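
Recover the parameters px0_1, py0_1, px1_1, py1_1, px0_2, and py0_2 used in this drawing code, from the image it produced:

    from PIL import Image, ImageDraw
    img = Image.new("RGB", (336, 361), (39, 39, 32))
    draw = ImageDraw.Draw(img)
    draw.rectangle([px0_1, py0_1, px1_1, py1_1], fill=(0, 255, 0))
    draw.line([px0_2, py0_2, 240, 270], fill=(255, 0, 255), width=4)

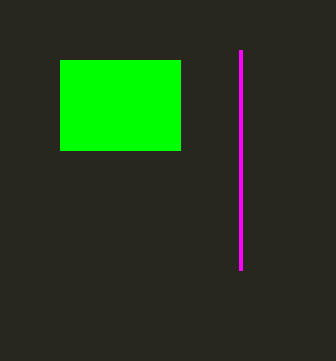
px0_1 = 60, py0_1 = 60, px1_1 = 180, py1_1 = 150, px0_2 = 240, py0_2 = 50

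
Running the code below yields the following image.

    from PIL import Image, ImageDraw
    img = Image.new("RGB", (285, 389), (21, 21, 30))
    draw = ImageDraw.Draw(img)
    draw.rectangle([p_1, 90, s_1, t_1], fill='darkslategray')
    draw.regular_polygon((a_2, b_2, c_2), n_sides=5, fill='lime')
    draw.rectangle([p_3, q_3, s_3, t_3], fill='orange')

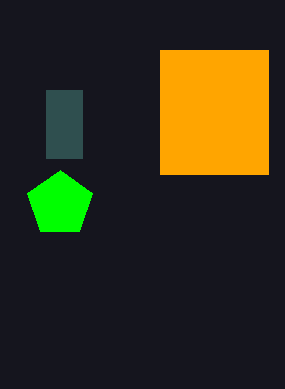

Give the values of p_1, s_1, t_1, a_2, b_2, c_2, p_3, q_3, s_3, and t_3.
p_1 = 46, s_1 = 82, t_1 = 158, a_2 = 60, b_2 = 204, c_2 = 34, p_3 = 160, q_3 = 50, s_3 = 268, t_3 = 174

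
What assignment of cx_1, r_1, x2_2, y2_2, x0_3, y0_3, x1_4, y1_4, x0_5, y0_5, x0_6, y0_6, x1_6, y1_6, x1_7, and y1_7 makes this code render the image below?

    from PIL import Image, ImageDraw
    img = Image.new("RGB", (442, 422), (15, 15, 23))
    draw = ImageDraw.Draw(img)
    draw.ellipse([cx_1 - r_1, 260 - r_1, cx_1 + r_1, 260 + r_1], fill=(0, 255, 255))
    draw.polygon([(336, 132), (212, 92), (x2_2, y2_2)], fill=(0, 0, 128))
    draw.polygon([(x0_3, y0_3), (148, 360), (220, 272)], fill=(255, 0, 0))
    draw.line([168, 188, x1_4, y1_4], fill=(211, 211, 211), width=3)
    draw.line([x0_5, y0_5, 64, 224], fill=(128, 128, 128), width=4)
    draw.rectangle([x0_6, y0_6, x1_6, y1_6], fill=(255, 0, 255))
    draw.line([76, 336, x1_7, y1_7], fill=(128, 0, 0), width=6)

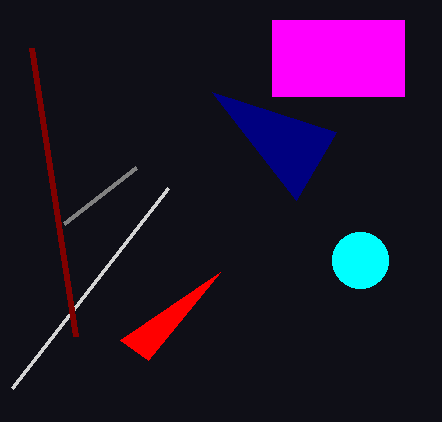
cx_1 = 360; r_1 = 28; x2_2 = 296; y2_2 = 200; x0_3 = 120; y0_3 = 340; x1_4 = 12; y1_4 = 388; x0_5 = 136; y0_5 = 168; x0_6 = 272; y0_6 = 20; x1_6 = 404; y1_6 = 96; x1_7 = 32; y1_7 = 48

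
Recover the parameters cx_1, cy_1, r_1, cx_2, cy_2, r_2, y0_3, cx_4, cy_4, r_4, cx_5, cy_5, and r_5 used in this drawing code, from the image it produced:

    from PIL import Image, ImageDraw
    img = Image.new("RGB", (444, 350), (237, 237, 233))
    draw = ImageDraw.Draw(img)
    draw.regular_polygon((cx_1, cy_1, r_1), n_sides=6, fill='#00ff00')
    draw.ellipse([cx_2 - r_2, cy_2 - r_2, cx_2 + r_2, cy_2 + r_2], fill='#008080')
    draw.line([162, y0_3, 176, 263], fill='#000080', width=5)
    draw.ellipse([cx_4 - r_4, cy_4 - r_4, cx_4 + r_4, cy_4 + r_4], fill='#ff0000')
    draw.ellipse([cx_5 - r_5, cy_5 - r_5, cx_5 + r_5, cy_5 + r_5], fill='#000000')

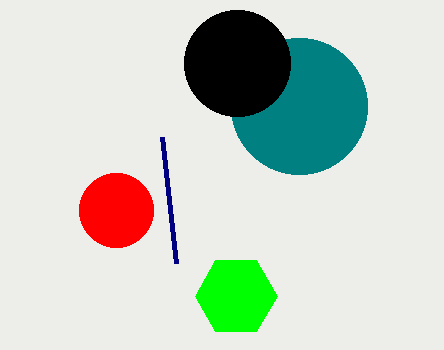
cx_1 = 236, cy_1 = 296, r_1 = 41, cx_2 = 299, cy_2 = 106, r_2 = 68, y0_3 = 137, cx_4 = 116, cy_4 = 210, r_4 = 37, cx_5 = 237, cy_5 = 63, r_5 = 53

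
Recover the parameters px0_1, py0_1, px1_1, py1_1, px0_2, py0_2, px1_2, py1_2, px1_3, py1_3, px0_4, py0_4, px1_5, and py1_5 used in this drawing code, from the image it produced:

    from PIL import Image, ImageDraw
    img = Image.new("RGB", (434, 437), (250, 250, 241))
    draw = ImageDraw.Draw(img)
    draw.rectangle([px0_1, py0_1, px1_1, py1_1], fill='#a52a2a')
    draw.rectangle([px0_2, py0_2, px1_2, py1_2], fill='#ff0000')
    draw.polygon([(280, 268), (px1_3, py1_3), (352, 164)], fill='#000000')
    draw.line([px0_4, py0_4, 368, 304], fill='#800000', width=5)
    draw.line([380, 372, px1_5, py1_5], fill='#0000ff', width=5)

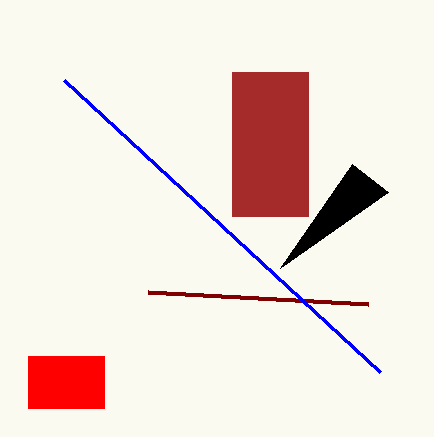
px0_1 = 232; py0_1 = 72; px1_1 = 308; py1_1 = 216; px0_2 = 28; py0_2 = 356; px1_2 = 104; py1_2 = 408; px1_3 = 388; py1_3 = 192; px0_4 = 148; py0_4 = 292; px1_5 = 64; py1_5 = 80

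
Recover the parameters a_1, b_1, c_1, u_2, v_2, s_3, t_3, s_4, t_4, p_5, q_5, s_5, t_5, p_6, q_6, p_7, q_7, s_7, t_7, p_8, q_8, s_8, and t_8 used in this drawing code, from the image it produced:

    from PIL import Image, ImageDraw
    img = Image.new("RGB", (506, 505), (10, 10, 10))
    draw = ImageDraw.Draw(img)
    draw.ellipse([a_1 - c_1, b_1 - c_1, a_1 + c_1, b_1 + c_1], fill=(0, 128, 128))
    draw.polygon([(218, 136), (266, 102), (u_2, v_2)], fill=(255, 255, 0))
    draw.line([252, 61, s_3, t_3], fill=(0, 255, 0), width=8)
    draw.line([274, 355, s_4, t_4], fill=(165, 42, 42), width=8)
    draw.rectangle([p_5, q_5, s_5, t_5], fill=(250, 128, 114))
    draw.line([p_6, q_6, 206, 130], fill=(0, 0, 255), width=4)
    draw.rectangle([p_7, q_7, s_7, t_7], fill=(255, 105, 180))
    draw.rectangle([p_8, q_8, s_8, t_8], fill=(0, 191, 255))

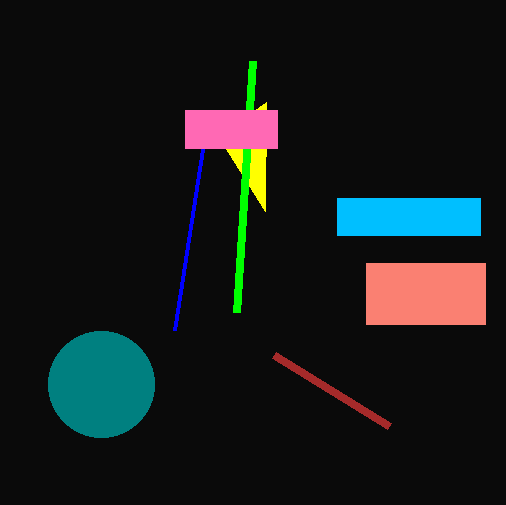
a_1 = 101
b_1 = 384
c_1 = 53
u_2 = 265
v_2 = 211
s_3 = 236
t_3 = 312
s_4 = 389
t_4 = 426
p_5 = 366
q_5 = 263
s_5 = 485
t_5 = 324
p_6 = 175
q_6 = 330
p_7 = 185
q_7 = 110
s_7 = 277
t_7 = 148
p_8 = 337
q_8 = 198
s_8 = 480
t_8 = 235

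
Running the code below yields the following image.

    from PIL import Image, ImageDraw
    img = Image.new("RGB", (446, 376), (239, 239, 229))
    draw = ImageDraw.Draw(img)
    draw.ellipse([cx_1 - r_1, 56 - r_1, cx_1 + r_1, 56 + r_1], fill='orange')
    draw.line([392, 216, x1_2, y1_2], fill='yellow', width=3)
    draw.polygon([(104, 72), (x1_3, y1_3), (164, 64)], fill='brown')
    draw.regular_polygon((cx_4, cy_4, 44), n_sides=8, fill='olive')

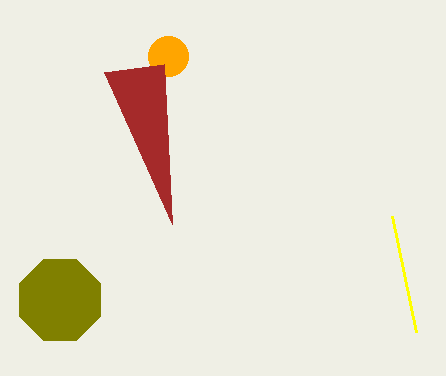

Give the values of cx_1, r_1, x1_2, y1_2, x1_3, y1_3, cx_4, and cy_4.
cx_1 = 168
r_1 = 20
x1_2 = 416
y1_2 = 332
x1_3 = 172
y1_3 = 224
cx_4 = 60
cy_4 = 300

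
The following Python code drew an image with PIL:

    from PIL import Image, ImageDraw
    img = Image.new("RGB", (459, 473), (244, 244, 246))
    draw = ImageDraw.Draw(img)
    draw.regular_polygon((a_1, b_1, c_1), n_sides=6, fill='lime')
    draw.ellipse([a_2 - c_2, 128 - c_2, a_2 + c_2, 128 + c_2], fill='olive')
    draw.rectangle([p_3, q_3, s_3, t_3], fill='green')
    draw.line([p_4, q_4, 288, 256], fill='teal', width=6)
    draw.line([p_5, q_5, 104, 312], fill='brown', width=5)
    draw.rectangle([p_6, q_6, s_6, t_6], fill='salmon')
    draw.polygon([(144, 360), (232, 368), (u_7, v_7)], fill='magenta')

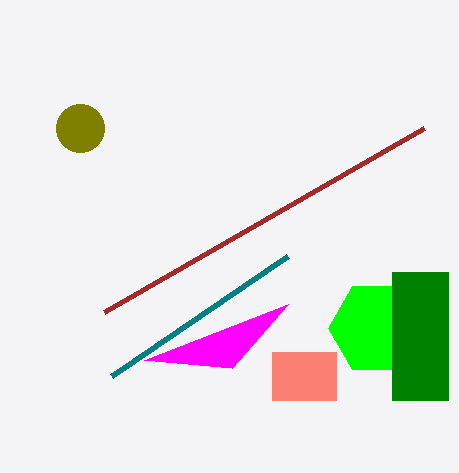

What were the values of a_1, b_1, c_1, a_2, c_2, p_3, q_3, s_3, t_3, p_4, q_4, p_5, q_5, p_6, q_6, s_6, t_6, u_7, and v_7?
a_1 = 376; b_1 = 328; c_1 = 48; a_2 = 80; c_2 = 24; p_3 = 392; q_3 = 272; s_3 = 448; t_3 = 400; p_4 = 112; q_4 = 376; p_5 = 424; q_5 = 128; p_6 = 272; q_6 = 352; s_6 = 336; t_6 = 400; u_7 = 288; v_7 = 304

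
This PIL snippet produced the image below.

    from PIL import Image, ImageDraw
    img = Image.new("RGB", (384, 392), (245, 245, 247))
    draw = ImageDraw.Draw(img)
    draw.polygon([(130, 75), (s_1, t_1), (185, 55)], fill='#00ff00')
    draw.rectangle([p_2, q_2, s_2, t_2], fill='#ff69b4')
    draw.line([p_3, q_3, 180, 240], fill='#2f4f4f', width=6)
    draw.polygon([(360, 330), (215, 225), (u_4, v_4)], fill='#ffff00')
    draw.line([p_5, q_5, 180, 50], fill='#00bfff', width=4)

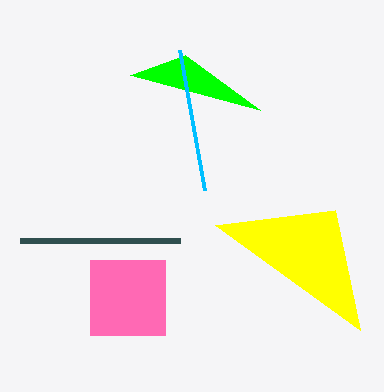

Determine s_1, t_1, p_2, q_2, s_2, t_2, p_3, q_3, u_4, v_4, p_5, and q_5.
s_1 = 260; t_1 = 110; p_2 = 90; q_2 = 260; s_2 = 165; t_2 = 335; p_3 = 20; q_3 = 240; u_4 = 335; v_4 = 210; p_5 = 205; q_5 = 190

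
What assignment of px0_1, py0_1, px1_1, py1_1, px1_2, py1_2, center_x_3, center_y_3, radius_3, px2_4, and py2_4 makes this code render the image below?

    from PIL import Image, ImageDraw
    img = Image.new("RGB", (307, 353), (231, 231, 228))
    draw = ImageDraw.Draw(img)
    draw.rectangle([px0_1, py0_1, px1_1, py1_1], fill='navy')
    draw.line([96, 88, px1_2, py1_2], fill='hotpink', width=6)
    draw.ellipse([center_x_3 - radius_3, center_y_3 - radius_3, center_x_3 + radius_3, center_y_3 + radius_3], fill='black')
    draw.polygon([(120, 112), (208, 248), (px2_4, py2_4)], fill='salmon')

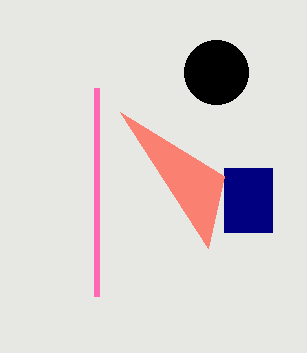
px0_1 = 224; py0_1 = 168; px1_1 = 272; py1_1 = 232; px1_2 = 96; py1_2 = 296; center_x_3 = 216; center_y_3 = 72; radius_3 = 32; px2_4 = 224; py2_4 = 176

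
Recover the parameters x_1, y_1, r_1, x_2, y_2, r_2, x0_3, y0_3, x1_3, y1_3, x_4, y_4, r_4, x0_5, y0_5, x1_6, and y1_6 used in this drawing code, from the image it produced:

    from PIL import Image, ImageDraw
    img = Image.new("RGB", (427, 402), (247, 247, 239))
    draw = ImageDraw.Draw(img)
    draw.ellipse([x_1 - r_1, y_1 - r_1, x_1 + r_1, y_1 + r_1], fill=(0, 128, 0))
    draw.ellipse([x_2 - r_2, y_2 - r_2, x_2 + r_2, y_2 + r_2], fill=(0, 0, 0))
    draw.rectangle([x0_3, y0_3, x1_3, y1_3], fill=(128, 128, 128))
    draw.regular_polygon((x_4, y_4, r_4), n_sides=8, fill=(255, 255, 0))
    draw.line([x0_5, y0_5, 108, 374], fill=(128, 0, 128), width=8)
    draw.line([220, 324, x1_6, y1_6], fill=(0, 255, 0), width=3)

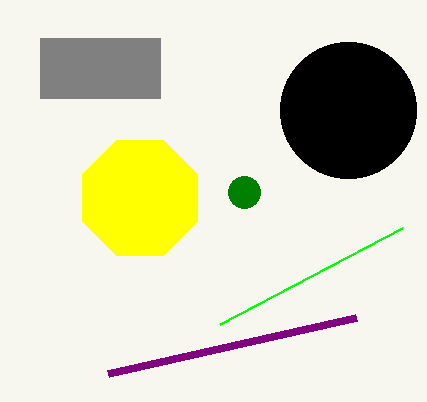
x_1 = 244, y_1 = 192, r_1 = 16, x_2 = 348, y_2 = 110, r_2 = 68, x0_3 = 40, y0_3 = 38, x1_3 = 160, y1_3 = 98, x_4 = 140, y_4 = 198, r_4 = 62, x0_5 = 356, y0_5 = 318, x1_6 = 402, y1_6 = 228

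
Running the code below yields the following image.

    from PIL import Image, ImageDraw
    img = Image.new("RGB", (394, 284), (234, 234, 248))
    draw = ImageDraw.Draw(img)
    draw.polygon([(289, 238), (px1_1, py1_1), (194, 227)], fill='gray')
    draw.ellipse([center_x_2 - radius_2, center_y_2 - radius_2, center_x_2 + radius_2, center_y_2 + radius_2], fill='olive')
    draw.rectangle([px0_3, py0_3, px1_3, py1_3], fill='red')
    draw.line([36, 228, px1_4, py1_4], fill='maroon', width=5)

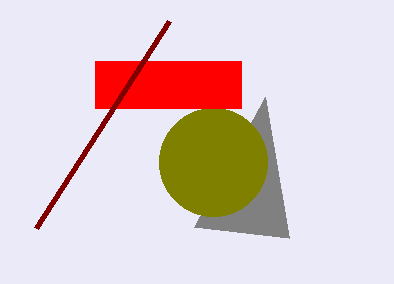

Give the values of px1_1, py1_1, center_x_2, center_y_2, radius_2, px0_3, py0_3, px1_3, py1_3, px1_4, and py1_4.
px1_1 = 265, py1_1 = 97, center_x_2 = 213, center_y_2 = 162, radius_2 = 54, px0_3 = 95, py0_3 = 61, px1_3 = 241, py1_3 = 108, px1_4 = 169, py1_4 = 21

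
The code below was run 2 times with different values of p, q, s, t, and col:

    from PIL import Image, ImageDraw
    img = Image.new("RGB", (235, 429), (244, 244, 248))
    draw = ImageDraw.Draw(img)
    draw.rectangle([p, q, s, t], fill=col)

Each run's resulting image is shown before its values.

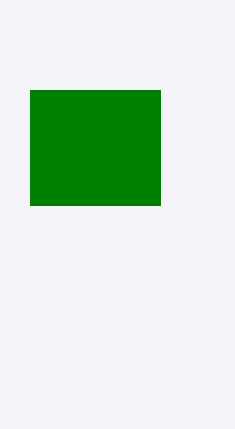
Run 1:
p = 30
q = 90
s = 160
t = 205
col = 'green'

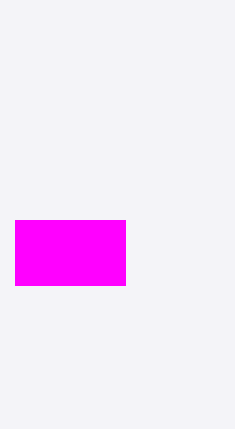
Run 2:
p = 15; q = 220; s = 125; t = 285; col = 'magenta'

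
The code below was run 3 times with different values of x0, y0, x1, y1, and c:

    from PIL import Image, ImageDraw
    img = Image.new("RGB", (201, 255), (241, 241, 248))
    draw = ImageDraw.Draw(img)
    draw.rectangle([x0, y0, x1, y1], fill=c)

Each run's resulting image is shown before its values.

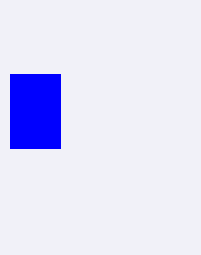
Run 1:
x0 = 10; y0 = 74; x1 = 60; y1 = 148; c = 'blue'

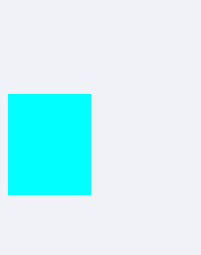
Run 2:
x0 = 8, y0 = 94, x1 = 90, y1 = 194, c = 'cyan'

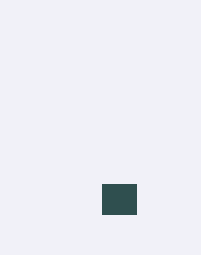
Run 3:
x0 = 102; y0 = 184; x1 = 136; y1 = 214; c = 'darkslategray'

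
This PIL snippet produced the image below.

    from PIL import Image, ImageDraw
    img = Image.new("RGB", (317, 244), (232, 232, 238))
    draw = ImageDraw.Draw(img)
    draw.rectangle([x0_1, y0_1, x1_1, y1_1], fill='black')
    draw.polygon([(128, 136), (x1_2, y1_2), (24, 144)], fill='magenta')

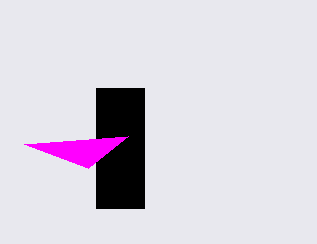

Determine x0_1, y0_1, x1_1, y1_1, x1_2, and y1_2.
x0_1 = 96; y0_1 = 88; x1_1 = 144; y1_1 = 208; x1_2 = 88; y1_2 = 168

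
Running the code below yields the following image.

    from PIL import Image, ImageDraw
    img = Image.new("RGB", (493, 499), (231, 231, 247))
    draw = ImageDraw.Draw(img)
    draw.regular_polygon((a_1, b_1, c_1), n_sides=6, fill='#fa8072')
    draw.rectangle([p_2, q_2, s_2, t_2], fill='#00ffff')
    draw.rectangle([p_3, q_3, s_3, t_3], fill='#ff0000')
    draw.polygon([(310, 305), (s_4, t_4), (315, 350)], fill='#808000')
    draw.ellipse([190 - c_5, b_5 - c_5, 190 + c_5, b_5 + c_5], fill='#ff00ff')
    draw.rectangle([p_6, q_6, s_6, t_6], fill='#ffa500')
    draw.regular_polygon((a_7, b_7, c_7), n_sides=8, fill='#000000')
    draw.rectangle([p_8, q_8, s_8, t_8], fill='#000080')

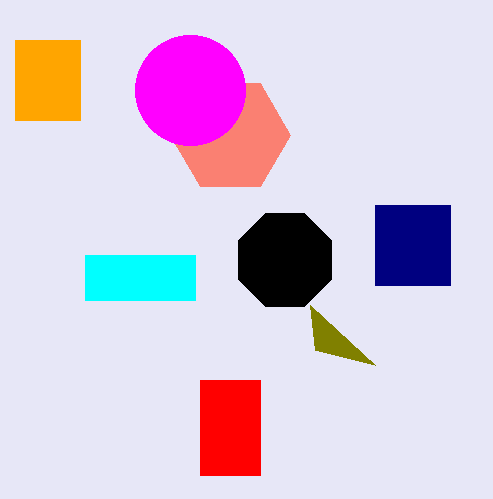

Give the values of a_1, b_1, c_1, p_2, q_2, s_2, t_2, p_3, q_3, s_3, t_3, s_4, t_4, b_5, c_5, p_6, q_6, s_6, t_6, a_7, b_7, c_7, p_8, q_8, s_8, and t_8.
a_1 = 230, b_1 = 135, c_1 = 60, p_2 = 85, q_2 = 255, s_2 = 195, t_2 = 300, p_3 = 200, q_3 = 380, s_3 = 260, t_3 = 475, s_4 = 375, t_4 = 365, b_5 = 90, c_5 = 55, p_6 = 15, q_6 = 40, s_6 = 80, t_6 = 120, a_7 = 285, b_7 = 260, c_7 = 50, p_8 = 375, q_8 = 205, s_8 = 450, t_8 = 285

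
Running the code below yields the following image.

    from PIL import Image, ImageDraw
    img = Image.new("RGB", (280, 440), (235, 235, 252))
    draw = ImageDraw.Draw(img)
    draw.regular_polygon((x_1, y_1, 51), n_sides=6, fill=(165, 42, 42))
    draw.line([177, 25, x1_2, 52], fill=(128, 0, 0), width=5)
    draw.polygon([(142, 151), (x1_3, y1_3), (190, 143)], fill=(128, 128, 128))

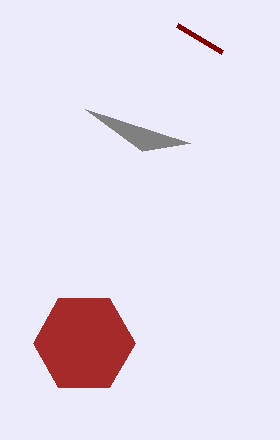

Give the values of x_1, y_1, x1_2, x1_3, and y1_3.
x_1 = 84; y_1 = 343; x1_2 = 222; x1_3 = 85; y1_3 = 109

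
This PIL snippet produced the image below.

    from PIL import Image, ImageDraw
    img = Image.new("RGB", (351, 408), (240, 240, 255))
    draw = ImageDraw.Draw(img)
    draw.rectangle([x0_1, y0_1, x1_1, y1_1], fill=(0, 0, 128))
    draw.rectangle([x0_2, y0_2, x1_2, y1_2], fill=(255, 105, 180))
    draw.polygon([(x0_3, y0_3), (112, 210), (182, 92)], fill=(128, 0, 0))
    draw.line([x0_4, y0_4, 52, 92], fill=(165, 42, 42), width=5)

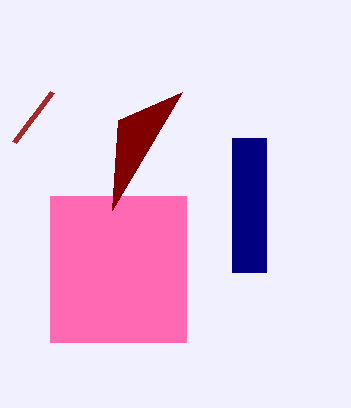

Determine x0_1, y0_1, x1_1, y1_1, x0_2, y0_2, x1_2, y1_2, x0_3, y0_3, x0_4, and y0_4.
x0_1 = 232, y0_1 = 138, x1_1 = 266, y1_1 = 272, x0_2 = 50, y0_2 = 196, x1_2 = 186, y1_2 = 342, x0_3 = 118, y0_3 = 120, x0_4 = 14, y0_4 = 142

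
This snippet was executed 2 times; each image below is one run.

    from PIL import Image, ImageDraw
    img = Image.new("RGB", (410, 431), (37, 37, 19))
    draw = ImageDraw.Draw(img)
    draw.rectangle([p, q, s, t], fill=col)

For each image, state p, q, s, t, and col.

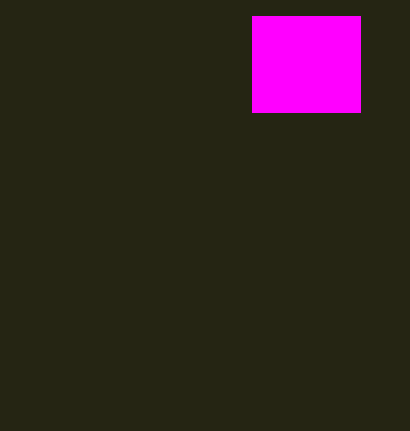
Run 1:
p = 252, q = 16, s = 360, t = 112, col = 'magenta'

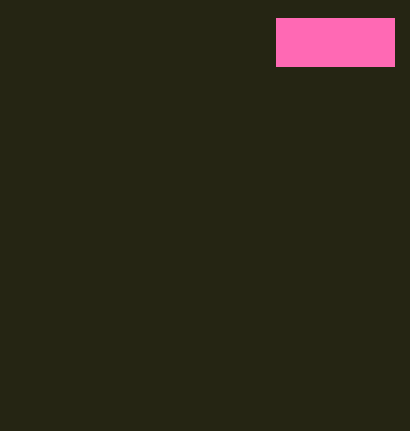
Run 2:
p = 276; q = 18; s = 394; t = 66; col = 'hotpink'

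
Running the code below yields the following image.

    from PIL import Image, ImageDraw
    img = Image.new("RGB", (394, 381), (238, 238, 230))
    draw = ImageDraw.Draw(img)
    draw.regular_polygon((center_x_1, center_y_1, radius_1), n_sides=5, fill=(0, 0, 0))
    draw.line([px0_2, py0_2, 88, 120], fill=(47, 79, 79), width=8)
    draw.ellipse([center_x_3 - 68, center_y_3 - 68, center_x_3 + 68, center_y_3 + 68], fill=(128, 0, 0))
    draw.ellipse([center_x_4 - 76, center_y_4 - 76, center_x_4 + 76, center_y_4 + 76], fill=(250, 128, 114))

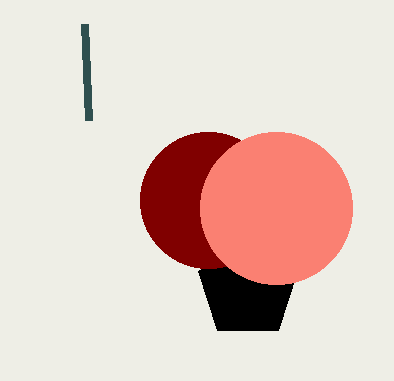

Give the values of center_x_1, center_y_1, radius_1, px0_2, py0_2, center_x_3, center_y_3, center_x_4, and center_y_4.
center_x_1 = 248, center_y_1 = 288, radius_1 = 52, px0_2 = 84, py0_2 = 24, center_x_3 = 208, center_y_3 = 200, center_x_4 = 276, center_y_4 = 208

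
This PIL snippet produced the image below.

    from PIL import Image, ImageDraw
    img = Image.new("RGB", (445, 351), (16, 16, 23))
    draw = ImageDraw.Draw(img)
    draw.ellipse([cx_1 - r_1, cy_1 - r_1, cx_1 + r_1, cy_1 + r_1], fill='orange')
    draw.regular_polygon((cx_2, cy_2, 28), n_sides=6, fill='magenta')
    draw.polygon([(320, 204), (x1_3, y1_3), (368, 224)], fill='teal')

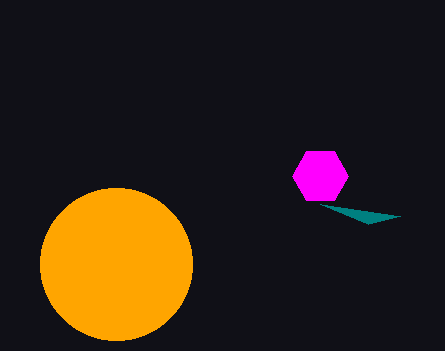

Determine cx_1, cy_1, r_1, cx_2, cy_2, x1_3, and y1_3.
cx_1 = 116
cy_1 = 264
r_1 = 76
cx_2 = 320
cy_2 = 176
x1_3 = 400
y1_3 = 216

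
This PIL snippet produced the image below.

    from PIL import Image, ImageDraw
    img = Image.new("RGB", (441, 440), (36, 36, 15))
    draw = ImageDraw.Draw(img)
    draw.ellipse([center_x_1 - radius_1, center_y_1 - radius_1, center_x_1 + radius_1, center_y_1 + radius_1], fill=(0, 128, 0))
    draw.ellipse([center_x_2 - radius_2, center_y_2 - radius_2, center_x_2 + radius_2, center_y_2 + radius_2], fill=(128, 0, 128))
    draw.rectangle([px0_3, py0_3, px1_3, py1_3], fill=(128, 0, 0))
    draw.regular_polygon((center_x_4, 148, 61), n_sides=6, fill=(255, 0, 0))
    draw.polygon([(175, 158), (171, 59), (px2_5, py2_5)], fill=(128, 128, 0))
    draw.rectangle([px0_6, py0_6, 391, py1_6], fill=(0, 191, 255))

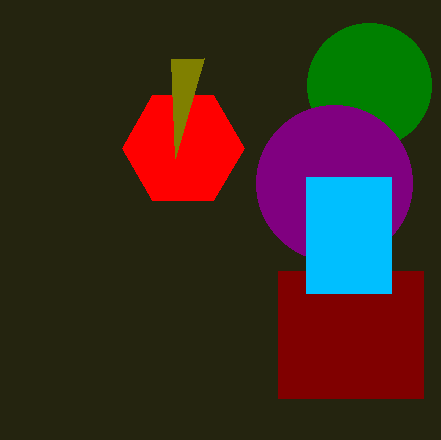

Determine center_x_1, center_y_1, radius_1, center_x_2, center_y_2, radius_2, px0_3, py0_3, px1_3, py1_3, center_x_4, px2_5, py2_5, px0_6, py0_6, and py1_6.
center_x_1 = 369, center_y_1 = 85, radius_1 = 62, center_x_2 = 334, center_y_2 = 183, radius_2 = 78, px0_3 = 278, py0_3 = 271, px1_3 = 423, py1_3 = 398, center_x_4 = 183, px2_5 = 204, py2_5 = 58, px0_6 = 306, py0_6 = 177, py1_6 = 293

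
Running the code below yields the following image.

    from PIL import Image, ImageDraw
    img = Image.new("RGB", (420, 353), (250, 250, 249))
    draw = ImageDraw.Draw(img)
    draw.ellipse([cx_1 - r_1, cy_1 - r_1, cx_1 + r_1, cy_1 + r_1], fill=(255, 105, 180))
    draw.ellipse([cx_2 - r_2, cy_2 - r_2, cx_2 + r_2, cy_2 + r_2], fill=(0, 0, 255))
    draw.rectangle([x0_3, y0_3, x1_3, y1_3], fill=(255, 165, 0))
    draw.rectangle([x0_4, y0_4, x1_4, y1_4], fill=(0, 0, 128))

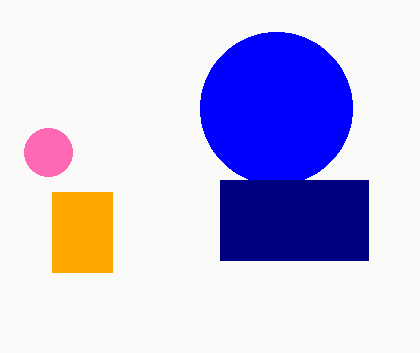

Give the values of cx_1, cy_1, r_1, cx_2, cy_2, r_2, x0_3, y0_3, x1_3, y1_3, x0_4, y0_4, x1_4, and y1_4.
cx_1 = 48, cy_1 = 152, r_1 = 24, cx_2 = 276, cy_2 = 108, r_2 = 76, x0_3 = 52, y0_3 = 192, x1_3 = 112, y1_3 = 272, x0_4 = 220, y0_4 = 180, x1_4 = 368, y1_4 = 260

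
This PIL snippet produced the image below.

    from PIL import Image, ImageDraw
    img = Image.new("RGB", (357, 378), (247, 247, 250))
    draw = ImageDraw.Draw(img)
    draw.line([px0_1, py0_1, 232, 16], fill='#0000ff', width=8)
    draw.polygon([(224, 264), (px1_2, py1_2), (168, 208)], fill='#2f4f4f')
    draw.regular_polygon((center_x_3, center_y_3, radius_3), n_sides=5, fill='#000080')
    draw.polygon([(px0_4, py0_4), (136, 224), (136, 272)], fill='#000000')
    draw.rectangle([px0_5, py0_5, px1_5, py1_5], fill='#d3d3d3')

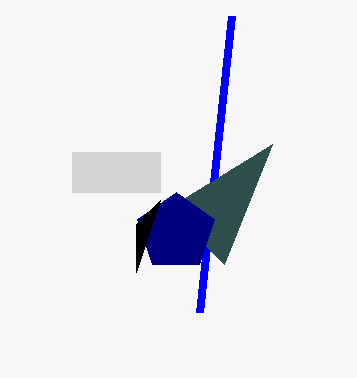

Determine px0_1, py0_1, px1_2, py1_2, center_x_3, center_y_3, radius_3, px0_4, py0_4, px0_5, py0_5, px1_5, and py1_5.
px0_1 = 200
py0_1 = 312
px1_2 = 272
py1_2 = 144
center_x_3 = 176
center_y_3 = 232
radius_3 = 40
px0_4 = 160
py0_4 = 200
px0_5 = 72
py0_5 = 152
px1_5 = 160
py1_5 = 192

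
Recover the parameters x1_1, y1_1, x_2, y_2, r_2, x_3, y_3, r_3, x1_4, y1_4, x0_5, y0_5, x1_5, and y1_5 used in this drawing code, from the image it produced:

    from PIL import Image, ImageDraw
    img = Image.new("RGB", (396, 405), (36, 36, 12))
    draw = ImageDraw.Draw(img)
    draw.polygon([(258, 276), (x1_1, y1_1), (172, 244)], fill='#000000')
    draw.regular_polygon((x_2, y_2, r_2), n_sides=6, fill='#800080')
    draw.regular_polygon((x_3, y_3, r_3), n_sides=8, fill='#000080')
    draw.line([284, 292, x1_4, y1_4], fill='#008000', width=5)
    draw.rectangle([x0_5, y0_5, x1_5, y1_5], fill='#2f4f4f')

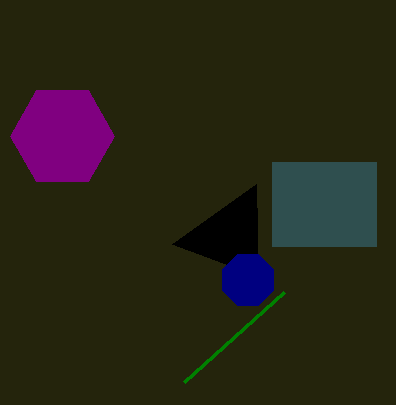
x1_1 = 256; y1_1 = 184; x_2 = 62; y_2 = 136; r_2 = 52; x_3 = 248; y_3 = 280; r_3 = 28; x1_4 = 184; y1_4 = 382; x0_5 = 272; y0_5 = 162; x1_5 = 376; y1_5 = 246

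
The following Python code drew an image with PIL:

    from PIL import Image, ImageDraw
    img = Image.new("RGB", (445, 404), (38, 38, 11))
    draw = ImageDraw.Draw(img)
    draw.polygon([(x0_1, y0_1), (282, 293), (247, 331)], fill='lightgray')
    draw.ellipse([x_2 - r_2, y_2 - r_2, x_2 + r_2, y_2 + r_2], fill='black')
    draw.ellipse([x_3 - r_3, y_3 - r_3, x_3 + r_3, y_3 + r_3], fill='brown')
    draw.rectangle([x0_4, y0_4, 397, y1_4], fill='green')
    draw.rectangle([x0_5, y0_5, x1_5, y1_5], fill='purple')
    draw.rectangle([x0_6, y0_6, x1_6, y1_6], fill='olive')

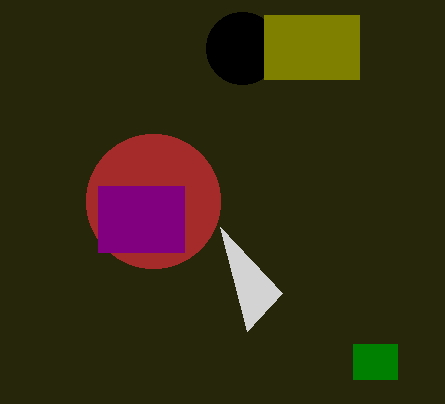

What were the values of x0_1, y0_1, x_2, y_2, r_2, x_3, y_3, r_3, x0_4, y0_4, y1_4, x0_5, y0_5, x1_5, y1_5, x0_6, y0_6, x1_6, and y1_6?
x0_1 = 220
y0_1 = 227
x_2 = 242
y_2 = 48
r_2 = 36
x_3 = 153
y_3 = 201
r_3 = 67
x0_4 = 353
y0_4 = 344
y1_4 = 379
x0_5 = 98
y0_5 = 186
x1_5 = 184
y1_5 = 252
x0_6 = 264
y0_6 = 15
x1_6 = 359
y1_6 = 79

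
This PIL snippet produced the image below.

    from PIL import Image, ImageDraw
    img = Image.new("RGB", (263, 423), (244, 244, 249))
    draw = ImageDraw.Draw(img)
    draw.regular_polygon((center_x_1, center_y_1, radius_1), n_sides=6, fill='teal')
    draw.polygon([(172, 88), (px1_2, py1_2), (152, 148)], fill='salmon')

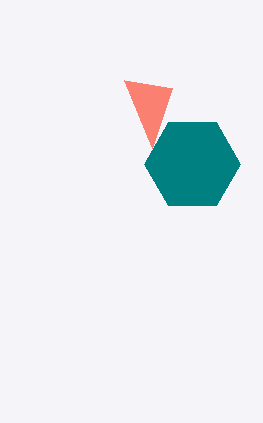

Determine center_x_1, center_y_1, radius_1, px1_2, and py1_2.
center_x_1 = 192; center_y_1 = 164; radius_1 = 48; px1_2 = 124; py1_2 = 80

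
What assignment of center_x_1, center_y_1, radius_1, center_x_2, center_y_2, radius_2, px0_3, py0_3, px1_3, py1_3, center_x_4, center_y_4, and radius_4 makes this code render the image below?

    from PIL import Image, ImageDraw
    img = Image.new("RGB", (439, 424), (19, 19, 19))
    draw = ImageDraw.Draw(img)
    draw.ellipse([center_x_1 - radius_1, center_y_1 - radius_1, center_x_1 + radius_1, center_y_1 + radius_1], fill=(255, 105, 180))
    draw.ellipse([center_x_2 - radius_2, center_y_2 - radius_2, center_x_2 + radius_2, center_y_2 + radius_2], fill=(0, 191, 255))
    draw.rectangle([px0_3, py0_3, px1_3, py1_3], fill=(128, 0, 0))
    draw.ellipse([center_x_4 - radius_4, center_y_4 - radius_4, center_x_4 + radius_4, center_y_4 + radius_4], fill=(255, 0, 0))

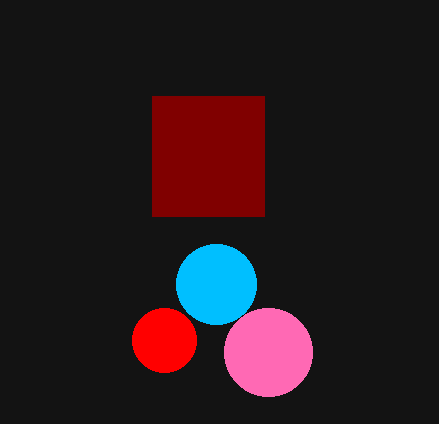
center_x_1 = 268, center_y_1 = 352, radius_1 = 44, center_x_2 = 216, center_y_2 = 284, radius_2 = 40, px0_3 = 152, py0_3 = 96, px1_3 = 264, py1_3 = 216, center_x_4 = 164, center_y_4 = 340, radius_4 = 32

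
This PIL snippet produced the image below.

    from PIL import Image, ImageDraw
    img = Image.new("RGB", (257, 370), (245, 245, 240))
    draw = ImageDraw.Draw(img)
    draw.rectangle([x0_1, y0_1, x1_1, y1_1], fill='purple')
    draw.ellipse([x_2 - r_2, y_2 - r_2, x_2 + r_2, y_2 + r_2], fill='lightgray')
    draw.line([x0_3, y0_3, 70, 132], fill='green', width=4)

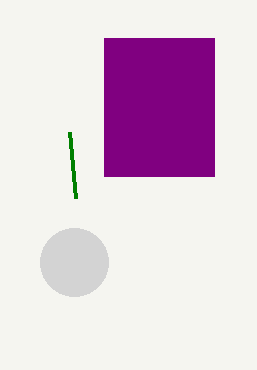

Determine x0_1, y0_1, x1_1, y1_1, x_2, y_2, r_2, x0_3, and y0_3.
x0_1 = 104, y0_1 = 38, x1_1 = 214, y1_1 = 176, x_2 = 74, y_2 = 262, r_2 = 34, x0_3 = 76, y0_3 = 198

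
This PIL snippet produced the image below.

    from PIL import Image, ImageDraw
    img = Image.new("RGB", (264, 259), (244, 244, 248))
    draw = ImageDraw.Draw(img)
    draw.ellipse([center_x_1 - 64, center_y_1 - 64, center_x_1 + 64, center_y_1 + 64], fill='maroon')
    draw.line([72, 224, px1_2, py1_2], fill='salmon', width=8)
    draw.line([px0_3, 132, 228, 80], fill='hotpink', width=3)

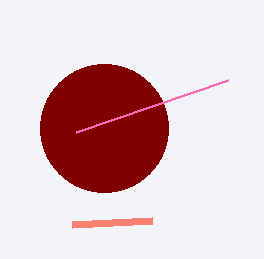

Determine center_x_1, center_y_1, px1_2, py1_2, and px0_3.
center_x_1 = 104
center_y_1 = 128
px1_2 = 152
py1_2 = 220
px0_3 = 76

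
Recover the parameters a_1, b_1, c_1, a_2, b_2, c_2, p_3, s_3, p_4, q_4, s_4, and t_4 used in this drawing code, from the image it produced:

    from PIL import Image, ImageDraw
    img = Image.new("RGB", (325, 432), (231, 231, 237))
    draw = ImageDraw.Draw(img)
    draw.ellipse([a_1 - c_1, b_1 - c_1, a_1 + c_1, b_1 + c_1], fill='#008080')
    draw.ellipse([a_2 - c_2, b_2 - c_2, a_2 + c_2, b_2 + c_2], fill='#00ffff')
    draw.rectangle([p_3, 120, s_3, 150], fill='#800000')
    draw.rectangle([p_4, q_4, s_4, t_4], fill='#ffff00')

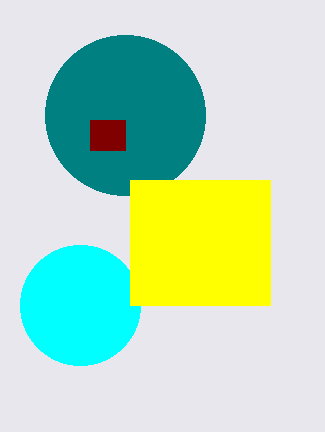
a_1 = 125
b_1 = 115
c_1 = 80
a_2 = 80
b_2 = 305
c_2 = 60
p_3 = 90
s_3 = 125
p_4 = 130
q_4 = 180
s_4 = 270
t_4 = 305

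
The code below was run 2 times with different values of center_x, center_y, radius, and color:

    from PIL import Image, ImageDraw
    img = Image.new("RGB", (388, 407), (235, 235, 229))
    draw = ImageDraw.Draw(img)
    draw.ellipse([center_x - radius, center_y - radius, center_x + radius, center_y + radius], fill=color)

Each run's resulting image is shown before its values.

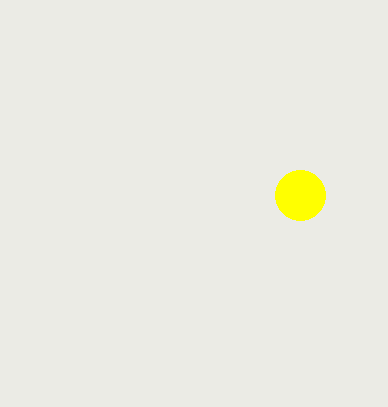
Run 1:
center_x = 300
center_y = 195
radius = 25
color = 'yellow'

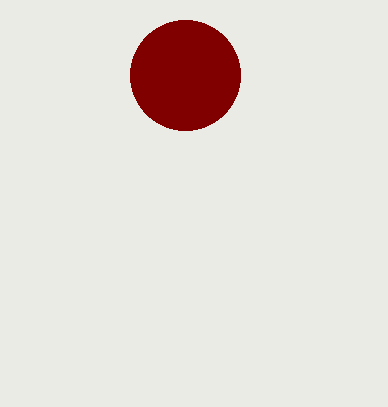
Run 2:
center_x = 185
center_y = 75
radius = 55
color = 'maroon'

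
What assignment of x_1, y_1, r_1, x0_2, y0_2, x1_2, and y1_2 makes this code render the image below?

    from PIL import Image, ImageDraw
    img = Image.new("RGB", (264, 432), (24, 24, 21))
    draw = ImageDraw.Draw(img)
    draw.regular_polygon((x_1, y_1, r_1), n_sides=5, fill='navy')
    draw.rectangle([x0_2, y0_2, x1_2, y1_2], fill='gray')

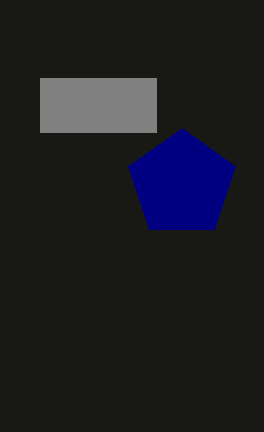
x_1 = 182
y_1 = 184
r_1 = 56
x0_2 = 40
y0_2 = 78
x1_2 = 156
y1_2 = 132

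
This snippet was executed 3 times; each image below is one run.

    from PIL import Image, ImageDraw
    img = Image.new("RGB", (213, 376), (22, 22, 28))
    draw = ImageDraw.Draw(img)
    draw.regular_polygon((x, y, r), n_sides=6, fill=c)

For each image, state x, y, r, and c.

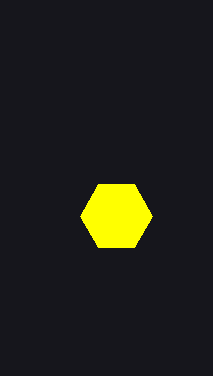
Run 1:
x = 116; y = 216; r = 36; c = 'yellow'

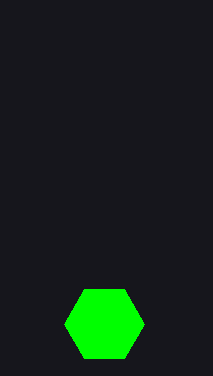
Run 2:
x = 104
y = 324
r = 40
c = 'lime'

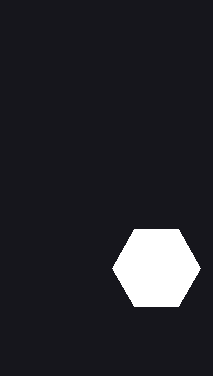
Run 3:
x = 156
y = 268
r = 44
c = 'white'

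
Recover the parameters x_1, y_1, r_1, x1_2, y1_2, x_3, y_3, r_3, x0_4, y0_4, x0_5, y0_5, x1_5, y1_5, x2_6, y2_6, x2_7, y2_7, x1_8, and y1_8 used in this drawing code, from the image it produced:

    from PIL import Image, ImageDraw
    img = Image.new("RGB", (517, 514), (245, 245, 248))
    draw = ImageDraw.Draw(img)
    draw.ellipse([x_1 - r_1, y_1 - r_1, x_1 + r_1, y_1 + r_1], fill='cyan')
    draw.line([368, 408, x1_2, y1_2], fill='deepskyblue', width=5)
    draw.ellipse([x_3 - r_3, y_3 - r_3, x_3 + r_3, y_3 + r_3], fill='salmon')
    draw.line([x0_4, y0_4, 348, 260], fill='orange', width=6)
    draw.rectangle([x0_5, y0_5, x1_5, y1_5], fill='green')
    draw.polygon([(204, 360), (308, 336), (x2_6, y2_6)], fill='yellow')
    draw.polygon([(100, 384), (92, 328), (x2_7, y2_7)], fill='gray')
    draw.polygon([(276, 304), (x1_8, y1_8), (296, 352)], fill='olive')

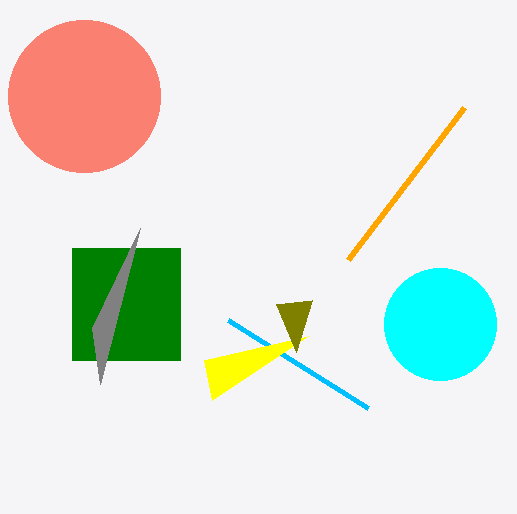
x_1 = 440, y_1 = 324, r_1 = 56, x1_2 = 228, y1_2 = 320, x_3 = 84, y_3 = 96, r_3 = 76, x0_4 = 464, y0_4 = 108, x0_5 = 72, y0_5 = 248, x1_5 = 180, y1_5 = 360, x2_6 = 212, y2_6 = 400, x2_7 = 140, y2_7 = 228, x1_8 = 312, y1_8 = 300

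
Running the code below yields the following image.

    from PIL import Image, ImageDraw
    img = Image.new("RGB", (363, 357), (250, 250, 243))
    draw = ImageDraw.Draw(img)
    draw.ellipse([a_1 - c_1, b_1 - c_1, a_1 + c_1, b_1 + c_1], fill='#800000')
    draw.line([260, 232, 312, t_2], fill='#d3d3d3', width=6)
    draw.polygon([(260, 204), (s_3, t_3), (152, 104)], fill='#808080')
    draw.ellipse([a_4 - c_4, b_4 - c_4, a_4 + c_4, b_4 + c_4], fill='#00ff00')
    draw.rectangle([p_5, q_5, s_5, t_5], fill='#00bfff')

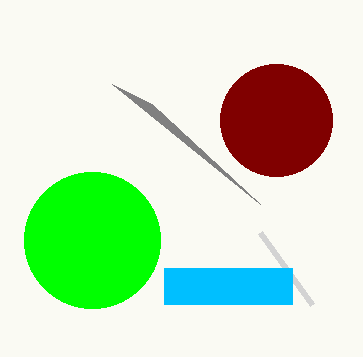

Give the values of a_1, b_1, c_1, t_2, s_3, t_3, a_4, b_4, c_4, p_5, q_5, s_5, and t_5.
a_1 = 276, b_1 = 120, c_1 = 56, t_2 = 304, s_3 = 112, t_3 = 84, a_4 = 92, b_4 = 240, c_4 = 68, p_5 = 164, q_5 = 268, s_5 = 292, t_5 = 304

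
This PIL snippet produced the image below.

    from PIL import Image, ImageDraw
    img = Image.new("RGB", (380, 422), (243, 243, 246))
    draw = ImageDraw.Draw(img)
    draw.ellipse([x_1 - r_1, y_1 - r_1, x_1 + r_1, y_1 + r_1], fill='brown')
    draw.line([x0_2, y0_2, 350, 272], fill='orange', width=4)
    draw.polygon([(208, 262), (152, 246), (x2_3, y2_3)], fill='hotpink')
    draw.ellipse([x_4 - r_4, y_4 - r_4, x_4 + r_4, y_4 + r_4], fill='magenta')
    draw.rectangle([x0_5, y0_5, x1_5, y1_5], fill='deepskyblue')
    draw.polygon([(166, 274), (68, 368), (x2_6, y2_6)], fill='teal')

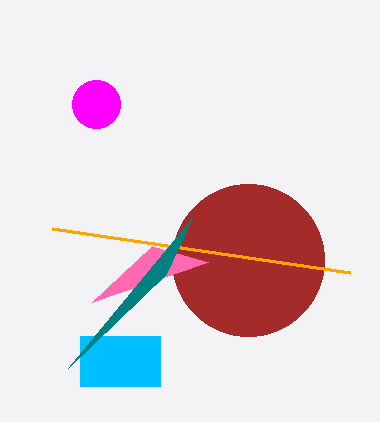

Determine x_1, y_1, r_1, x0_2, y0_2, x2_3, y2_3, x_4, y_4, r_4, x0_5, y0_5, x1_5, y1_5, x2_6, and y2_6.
x_1 = 248, y_1 = 260, r_1 = 76, x0_2 = 52, y0_2 = 228, x2_3 = 92, y2_3 = 302, x_4 = 96, y_4 = 104, r_4 = 24, x0_5 = 80, y0_5 = 336, x1_5 = 160, y1_5 = 386, x2_6 = 192, y2_6 = 218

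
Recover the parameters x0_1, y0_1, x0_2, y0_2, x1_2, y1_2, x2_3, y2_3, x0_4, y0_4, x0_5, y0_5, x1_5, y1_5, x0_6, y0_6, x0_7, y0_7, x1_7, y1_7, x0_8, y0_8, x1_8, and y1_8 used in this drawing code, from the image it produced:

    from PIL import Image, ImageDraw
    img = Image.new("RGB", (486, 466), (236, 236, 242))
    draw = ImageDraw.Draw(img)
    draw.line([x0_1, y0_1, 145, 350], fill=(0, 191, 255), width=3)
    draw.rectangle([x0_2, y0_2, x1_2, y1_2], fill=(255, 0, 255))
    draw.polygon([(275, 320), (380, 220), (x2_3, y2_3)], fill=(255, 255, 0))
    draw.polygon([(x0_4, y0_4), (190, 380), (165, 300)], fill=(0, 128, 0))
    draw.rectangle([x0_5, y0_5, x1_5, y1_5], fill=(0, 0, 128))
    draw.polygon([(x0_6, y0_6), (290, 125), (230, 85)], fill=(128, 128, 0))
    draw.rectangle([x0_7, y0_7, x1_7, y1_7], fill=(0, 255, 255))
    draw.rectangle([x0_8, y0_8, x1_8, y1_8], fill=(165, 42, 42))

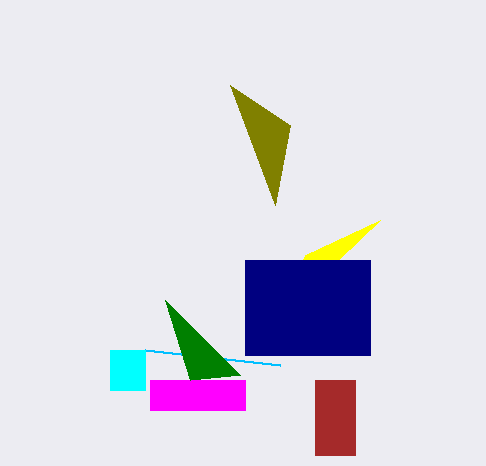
x0_1 = 280; y0_1 = 365; x0_2 = 150; y0_2 = 380; x1_2 = 245; y1_2 = 410; x2_3 = 305; y2_3 = 255; x0_4 = 240; y0_4 = 375; x0_5 = 245; y0_5 = 260; x1_5 = 370; y1_5 = 355; x0_6 = 275; y0_6 = 205; x0_7 = 110; y0_7 = 350; x1_7 = 145; y1_7 = 390; x0_8 = 315; y0_8 = 380; x1_8 = 355; y1_8 = 455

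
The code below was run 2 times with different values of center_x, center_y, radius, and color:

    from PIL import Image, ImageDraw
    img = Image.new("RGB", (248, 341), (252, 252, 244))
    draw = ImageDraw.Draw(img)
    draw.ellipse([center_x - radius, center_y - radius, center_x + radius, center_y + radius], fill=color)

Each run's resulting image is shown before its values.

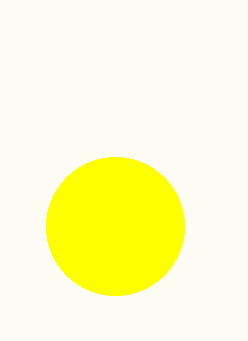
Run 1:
center_x = 115
center_y = 226
radius = 69
color = 'yellow'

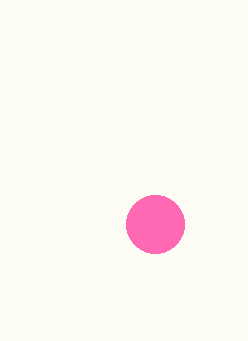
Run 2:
center_x = 155; center_y = 224; radius = 29; color = 'hotpink'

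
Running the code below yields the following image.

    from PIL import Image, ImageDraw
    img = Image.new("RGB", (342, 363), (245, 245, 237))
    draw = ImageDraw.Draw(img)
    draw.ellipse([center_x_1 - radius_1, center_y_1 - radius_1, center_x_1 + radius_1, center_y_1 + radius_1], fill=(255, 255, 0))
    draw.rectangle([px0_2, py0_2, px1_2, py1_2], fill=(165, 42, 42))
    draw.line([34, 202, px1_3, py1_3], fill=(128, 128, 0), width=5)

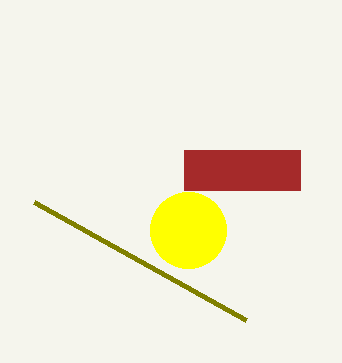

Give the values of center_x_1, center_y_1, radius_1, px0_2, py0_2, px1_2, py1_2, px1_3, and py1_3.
center_x_1 = 188, center_y_1 = 230, radius_1 = 38, px0_2 = 184, py0_2 = 150, px1_2 = 300, py1_2 = 190, px1_3 = 246, py1_3 = 320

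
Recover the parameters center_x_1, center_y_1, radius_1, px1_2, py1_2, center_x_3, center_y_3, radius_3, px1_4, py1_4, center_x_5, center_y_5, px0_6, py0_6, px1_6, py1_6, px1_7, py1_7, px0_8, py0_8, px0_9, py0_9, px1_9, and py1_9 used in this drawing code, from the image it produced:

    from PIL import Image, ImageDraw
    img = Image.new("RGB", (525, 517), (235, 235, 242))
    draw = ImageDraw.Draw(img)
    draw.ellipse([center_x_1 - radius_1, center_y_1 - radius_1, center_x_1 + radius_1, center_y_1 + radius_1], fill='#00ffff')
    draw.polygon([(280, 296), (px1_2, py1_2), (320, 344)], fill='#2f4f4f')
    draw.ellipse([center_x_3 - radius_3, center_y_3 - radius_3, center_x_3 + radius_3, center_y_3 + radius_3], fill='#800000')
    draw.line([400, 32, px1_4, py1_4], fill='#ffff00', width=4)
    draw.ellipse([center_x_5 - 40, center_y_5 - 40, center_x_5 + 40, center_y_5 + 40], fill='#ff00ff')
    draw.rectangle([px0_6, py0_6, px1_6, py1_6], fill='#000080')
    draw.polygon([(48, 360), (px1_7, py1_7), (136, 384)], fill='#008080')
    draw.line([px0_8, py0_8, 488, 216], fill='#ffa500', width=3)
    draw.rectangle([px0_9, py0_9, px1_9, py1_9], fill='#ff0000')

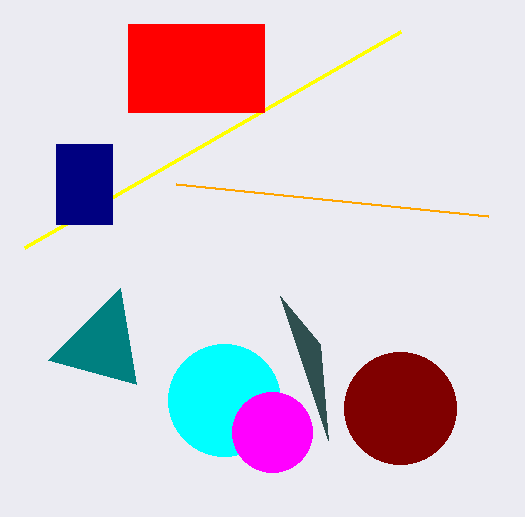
center_x_1 = 224; center_y_1 = 400; radius_1 = 56; px1_2 = 328; py1_2 = 440; center_x_3 = 400; center_y_3 = 408; radius_3 = 56; px1_4 = 24; py1_4 = 248; center_x_5 = 272; center_y_5 = 432; px0_6 = 56; py0_6 = 144; px1_6 = 112; py1_6 = 224; px1_7 = 120; py1_7 = 288; px0_8 = 176; py0_8 = 184; px0_9 = 128; py0_9 = 24; px1_9 = 264; py1_9 = 112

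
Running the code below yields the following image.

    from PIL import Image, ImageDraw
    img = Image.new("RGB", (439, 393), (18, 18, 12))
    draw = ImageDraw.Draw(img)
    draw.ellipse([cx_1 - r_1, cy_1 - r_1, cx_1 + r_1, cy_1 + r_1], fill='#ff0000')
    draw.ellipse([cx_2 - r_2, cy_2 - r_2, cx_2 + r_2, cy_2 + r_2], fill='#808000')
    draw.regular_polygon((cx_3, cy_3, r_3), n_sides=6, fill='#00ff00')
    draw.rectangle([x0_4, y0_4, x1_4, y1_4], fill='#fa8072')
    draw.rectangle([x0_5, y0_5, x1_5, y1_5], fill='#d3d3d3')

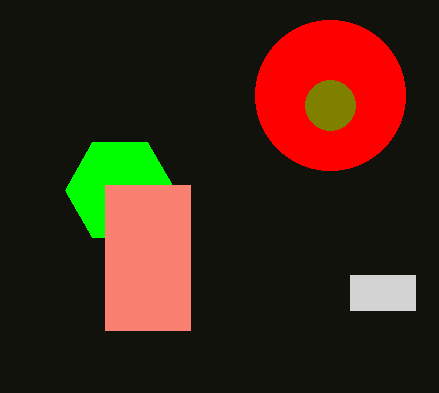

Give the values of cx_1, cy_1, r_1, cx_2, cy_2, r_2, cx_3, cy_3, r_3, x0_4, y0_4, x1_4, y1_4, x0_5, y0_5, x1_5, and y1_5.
cx_1 = 330
cy_1 = 95
r_1 = 75
cx_2 = 330
cy_2 = 105
r_2 = 25
cx_3 = 120
cy_3 = 190
r_3 = 55
x0_4 = 105
y0_4 = 185
x1_4 = 190
y1_4 = 330
x0_5 = 350
y0_5 = 275
x1_5 = 415
y1_5 = 310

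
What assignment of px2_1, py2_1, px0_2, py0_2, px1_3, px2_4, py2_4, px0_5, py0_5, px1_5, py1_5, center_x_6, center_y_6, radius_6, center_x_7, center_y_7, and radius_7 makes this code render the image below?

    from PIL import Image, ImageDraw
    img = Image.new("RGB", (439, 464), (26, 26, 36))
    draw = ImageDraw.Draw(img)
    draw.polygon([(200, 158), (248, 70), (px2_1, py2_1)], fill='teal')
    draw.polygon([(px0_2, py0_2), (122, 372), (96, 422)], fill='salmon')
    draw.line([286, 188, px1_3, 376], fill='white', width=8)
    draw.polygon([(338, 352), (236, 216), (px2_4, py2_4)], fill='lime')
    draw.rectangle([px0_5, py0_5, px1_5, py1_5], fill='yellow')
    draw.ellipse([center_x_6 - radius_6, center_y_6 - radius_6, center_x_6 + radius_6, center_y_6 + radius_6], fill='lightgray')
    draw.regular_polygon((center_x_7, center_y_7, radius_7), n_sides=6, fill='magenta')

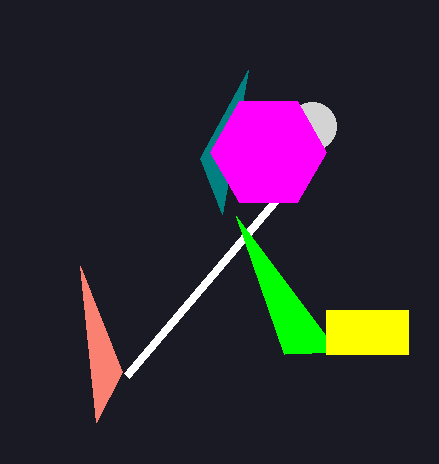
px2_1 = 222, py2_1 = 214, px0_2 = 80, py0_2 = 266, px1_3 = 126, px2_4 = 284, py2_4 = 354, px0_5 = 326, py0_5 = 310, px1_5 = 408, py1_5 = 354, center_x_6 = 312, center_y_6 = 126, radius_6 = 24, center_x_7 = 268, center_y_7 = 152, radius_7 = 58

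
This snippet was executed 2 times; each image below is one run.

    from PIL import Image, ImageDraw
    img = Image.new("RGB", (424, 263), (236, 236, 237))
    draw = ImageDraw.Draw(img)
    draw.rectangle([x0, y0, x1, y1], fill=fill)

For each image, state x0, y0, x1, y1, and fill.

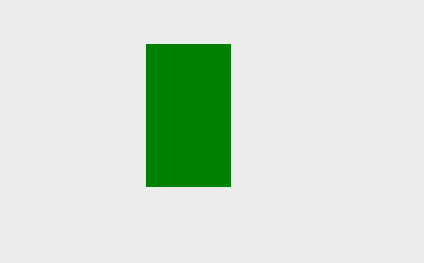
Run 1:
x0 = 146; y0 = 44; x1 = 230; y1 = 186; fill = 'green'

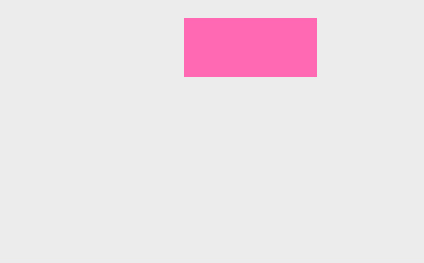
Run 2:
x0 = 184; y0 = 18; x1 = 316; y1 = 76; fill = 'hotpink'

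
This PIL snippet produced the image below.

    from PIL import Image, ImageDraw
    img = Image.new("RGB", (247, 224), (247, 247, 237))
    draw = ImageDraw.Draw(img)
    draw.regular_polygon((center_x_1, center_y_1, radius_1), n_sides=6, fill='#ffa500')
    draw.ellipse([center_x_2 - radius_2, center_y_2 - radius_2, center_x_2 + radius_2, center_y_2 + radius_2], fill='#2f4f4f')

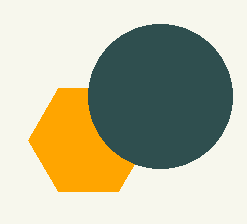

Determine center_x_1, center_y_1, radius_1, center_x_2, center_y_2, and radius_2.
center_x_1 = 88, center_y_1 = 140, radius_1 = 60, center_x_2 = 160, center_y_2 = 96, radius_2 = 72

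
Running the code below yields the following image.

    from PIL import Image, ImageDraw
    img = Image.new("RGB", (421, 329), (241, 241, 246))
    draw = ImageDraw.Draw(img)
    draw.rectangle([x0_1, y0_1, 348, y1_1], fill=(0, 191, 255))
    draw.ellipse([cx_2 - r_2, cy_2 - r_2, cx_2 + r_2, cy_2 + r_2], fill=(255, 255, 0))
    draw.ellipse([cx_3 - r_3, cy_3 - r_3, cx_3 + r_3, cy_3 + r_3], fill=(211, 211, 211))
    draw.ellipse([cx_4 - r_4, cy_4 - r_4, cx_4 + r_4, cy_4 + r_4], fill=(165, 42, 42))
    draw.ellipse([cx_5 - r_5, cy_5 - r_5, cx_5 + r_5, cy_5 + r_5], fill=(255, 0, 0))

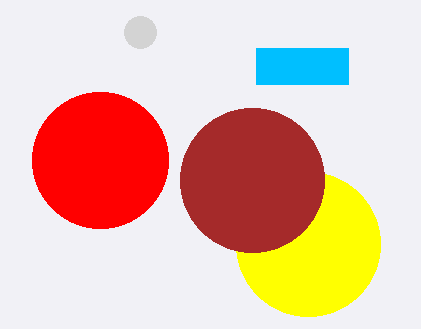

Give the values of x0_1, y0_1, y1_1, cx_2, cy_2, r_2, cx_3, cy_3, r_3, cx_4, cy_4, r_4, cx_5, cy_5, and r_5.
x0_1 = 256; y0_1 = 48; y1_1 = 84; cx_2 = 308; cy_2 = 244; r_2 = 72; cx_3 = 140; cy_3 = 32; r_3 = 16; cx_4 = 252; cy_4 = 180; r_4 = 72; cx_5 = 100; cy_5 = 160; r_5 = 68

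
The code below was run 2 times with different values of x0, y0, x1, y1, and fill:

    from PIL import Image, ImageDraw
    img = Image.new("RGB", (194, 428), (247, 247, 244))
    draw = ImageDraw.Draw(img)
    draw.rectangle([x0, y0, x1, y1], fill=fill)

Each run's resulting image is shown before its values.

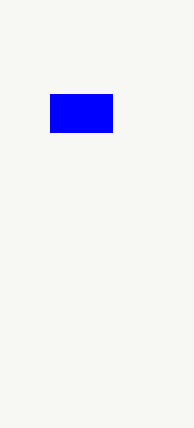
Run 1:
x0 = 50; y0 = 94; x1 = 112; y1 = 132; fill = 'blue'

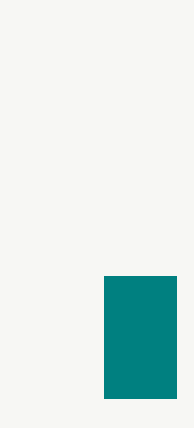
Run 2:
x0 = 104, y0 = 276, x1 = 176, y1 = 398, fill = 'teal'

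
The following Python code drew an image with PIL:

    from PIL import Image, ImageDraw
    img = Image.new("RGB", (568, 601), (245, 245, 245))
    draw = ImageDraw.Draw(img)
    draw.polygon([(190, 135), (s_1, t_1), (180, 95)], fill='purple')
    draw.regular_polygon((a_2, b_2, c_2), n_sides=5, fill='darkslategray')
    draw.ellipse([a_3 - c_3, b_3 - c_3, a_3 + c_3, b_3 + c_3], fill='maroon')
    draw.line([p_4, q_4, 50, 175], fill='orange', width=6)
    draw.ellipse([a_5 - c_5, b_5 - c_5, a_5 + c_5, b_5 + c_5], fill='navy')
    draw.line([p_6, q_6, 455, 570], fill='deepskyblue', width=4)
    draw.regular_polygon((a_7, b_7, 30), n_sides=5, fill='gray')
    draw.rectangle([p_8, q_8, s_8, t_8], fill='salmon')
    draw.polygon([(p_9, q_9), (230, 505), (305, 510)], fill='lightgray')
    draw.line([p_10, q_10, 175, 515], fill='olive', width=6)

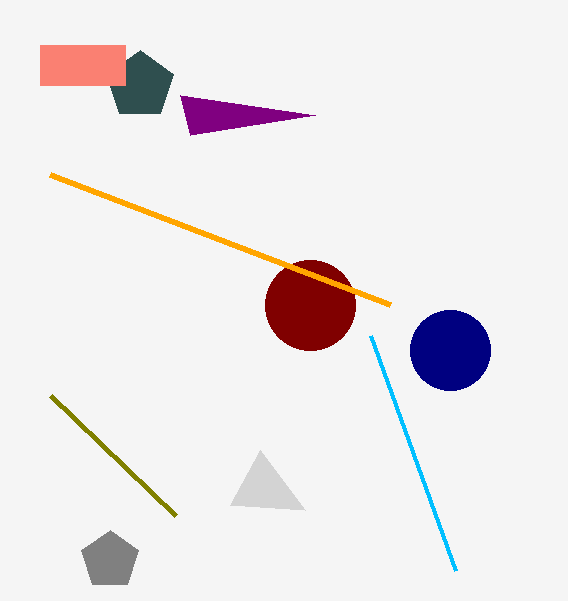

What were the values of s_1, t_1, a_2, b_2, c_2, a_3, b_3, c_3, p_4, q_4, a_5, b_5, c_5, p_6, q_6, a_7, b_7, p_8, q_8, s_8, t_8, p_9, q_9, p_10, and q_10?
s_1 = 315; t_1 = 115; a_2 = 140; b_2 = 85; c_2 = 35; a_3 = 310; b_3 = 305; c_3 = 45; p_4 = 390; q_4 = 305; a_5 = 450; b_5 = 350; c_5 = 40; p_6 = 370; q_6 = 335; a_7 = 110; b_7 = 560; p_8 = 40; q_8 = 45; s_8 = 125; t_8 = 85; p_9 = 260; q_9 = 450; p_10 = 50; q_10 = 395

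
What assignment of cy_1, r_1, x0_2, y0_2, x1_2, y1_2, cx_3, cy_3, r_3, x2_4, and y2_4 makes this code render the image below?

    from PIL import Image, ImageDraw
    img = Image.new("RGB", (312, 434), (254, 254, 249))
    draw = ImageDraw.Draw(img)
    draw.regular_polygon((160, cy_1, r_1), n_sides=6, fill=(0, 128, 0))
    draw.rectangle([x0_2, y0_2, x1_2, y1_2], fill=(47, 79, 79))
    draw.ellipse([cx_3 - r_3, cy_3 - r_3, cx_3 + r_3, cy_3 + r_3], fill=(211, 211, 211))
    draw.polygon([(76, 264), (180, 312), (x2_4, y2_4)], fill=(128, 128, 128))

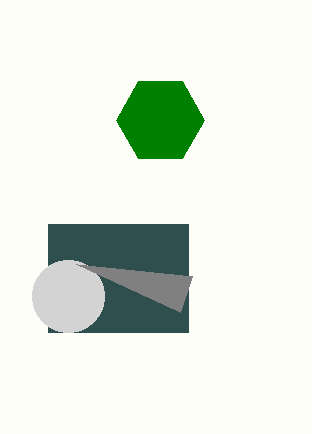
cy_1 = 120, r_1 = 44, x0_2 = 48, y0_2 = 224, x1_2 = 188, y1_2 = 332, cx_3 = 68, cy_3 = 296, r_3 = 36, x2_4 = 192, y2_4 = 276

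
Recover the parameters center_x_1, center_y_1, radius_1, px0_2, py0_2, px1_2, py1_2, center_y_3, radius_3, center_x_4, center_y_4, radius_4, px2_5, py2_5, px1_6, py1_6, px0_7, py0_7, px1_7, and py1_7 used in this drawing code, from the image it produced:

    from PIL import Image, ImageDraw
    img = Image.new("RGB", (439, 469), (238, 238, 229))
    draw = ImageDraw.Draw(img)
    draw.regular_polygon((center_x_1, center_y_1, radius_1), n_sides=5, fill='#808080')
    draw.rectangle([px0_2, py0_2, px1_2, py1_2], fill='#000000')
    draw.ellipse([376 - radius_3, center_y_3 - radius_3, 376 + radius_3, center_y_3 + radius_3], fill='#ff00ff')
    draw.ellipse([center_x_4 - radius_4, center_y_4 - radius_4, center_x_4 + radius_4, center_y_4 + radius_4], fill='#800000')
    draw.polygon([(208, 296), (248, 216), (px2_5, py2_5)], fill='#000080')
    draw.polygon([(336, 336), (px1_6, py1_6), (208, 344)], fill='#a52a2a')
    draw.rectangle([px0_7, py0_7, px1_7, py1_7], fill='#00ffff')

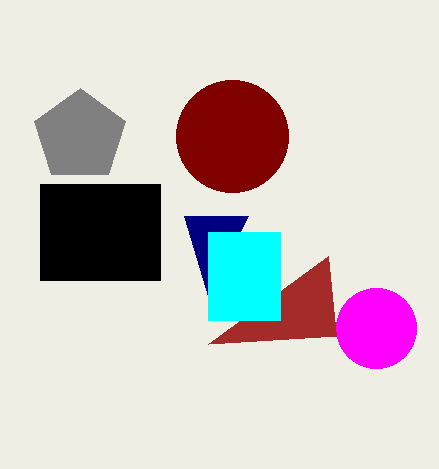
center_x_1 = 80
center_y_1 = 136
radius_1 = 48
px0_2 = 40
py0_2 = 184
px1_2 = 160
py1_2 = 280
center_y_3 = 328
radius_3 = 40
center_x_4 = 232
center_y_4 = 136
radius_4 = 56
px2_5 = 184
py2_5 = 216
px1_6 = 328
py1_6 = 256
px0_7 = 208
py0_7 = 232
px1_7 = 280
py1_7 = 320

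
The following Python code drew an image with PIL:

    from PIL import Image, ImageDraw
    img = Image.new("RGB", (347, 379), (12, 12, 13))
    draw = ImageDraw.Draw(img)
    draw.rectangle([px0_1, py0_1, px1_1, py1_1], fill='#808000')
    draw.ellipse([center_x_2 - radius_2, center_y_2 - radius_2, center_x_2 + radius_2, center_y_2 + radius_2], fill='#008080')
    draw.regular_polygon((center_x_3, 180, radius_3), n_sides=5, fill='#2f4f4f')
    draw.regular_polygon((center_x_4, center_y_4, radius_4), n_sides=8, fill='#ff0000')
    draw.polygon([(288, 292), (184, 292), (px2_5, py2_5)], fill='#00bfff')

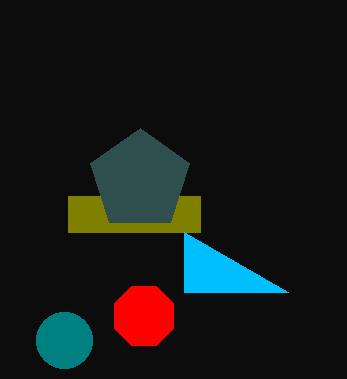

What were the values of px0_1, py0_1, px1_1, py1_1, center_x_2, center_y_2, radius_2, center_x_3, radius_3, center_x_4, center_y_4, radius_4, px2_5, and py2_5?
px0_1 = 68; py0_1 = 196; px1_1 = 200; py1_1 = 232; center_x_2 = 64; center_y_2 = 340; radius_2 = 28; center_x_3 = 140; radius_3 = 52; center_x_4 = 144; center_y_4 = 316; radius_4 = 32; px2_5 = 184; py2_5 = 232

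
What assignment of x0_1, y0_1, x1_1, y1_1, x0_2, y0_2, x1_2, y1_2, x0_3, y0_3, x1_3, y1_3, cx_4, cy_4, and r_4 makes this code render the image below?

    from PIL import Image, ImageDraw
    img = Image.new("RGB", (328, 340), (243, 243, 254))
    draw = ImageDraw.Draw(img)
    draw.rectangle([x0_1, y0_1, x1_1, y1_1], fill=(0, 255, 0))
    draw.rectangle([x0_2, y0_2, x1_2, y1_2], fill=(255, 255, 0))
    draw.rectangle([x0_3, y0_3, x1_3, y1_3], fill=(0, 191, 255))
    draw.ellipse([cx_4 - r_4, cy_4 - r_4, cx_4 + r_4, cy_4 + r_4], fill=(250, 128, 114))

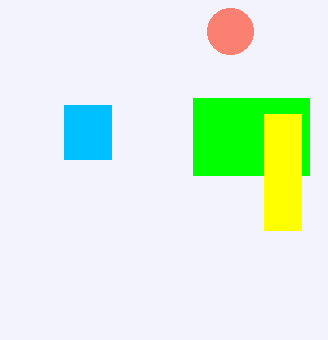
x0_1 = 193
y0_1 = 98
x1_1 = 309
y1_1 = 175
x0_2 = 264
y0_2 = 114
x1_2 = 301
y1_2 = 230
x0_3 = 64
y0_3 = 105
x1_3 = 111
y1_3 = 159
cx_4 = 230
cy_4 = 31
r_4 = 23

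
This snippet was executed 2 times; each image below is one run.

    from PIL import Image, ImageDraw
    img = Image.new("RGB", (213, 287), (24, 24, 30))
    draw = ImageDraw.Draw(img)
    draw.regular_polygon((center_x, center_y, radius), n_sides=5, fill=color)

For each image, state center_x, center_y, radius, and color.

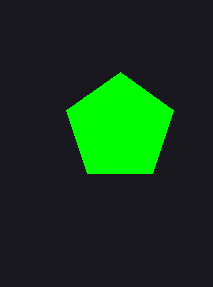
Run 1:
center_x = 120; center_y = 128; radius = 56; color = 'lime'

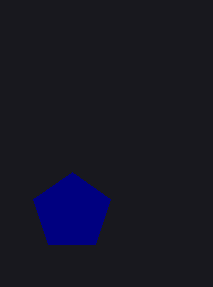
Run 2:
center_x = 72
center_y = 212
radius = 40
color = 'navy'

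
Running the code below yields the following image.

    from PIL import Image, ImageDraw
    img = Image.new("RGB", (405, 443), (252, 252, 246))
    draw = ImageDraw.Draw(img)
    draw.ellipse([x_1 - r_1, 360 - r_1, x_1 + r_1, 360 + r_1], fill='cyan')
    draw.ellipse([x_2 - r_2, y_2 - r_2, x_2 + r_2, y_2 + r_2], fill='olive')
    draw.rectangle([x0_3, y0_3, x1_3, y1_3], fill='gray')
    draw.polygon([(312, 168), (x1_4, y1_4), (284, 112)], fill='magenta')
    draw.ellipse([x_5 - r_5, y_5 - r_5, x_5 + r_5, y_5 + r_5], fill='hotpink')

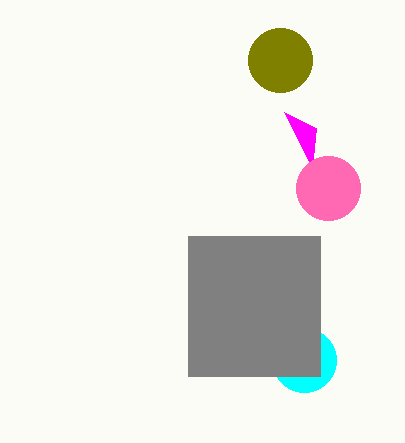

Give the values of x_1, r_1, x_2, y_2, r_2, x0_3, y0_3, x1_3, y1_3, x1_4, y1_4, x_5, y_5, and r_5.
x_1 = 304
r_1 = 32
x_2 = 280
y_2 = 60
r_2 = 32
x0_3 = 188
y0_3 = 236
x1_3 = 320
y1_3 = 376
x1_4 = 316
y1_4 = 128
x_5 = 328
y_5 = 188
r_5 = 32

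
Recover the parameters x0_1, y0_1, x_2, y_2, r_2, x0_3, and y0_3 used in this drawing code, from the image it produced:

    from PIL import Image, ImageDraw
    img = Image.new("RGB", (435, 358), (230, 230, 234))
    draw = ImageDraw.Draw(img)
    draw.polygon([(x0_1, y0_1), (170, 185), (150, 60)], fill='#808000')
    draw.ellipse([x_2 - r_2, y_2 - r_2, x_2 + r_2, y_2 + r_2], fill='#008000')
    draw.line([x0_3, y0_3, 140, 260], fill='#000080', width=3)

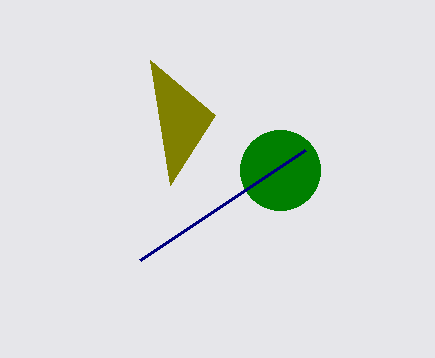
x0_1 = 215; y0_1 = 115; x_2 = 280; y_2 = 170; r_2 = 40; x0_3 = 305; y0_3 = 150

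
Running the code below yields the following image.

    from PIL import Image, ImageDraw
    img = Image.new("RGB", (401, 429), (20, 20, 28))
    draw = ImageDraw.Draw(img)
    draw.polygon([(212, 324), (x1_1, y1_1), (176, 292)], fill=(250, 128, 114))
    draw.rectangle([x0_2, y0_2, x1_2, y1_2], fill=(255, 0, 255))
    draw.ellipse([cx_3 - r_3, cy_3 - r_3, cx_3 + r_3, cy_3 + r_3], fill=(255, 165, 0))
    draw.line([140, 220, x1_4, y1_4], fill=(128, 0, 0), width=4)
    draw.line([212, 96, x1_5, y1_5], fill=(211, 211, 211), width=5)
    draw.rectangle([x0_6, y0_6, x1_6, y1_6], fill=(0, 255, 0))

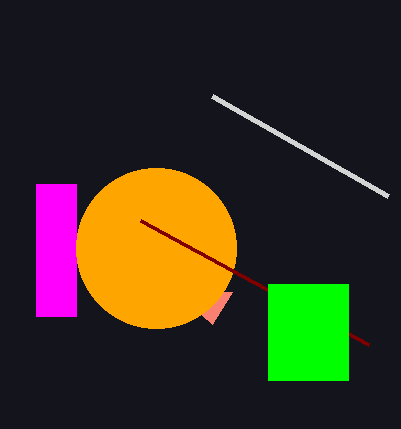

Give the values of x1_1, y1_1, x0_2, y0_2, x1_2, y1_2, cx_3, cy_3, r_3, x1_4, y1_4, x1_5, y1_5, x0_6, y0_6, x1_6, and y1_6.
x1_1 = 232, y1_1 = 292, x0_2 = 36, y0_2 = 184, x1_2 = 76, y1_2 = 316, cx_3 = 156, cy_3 = 248, r_3 = 80, x1_4 = 368, y1_4 = 344, x1_5 = 388, y1_5 = 196, x0_6 = 268, y0_6 = 284, x1_6 = 348, y1_6 = 380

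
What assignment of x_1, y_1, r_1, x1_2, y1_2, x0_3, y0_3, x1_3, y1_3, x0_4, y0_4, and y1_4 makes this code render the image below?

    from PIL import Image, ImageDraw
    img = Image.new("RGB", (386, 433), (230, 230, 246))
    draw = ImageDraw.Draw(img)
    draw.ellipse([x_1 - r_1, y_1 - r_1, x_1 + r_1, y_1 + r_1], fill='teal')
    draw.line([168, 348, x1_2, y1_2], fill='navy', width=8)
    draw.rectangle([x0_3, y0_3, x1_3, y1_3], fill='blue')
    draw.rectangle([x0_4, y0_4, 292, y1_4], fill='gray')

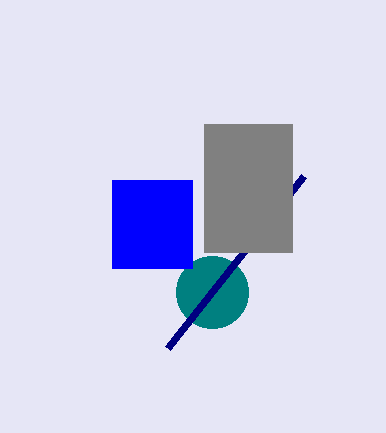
x_1 = 212
y_1 = 292
r_1 = 36
x1_2 = 304
y1_2 = 176
x0_3 = 112
y0_3 = 180
x1_3 = 192
y1_3 = 268
x0_4 = 204
y0_4 = 124
y1_4 = 252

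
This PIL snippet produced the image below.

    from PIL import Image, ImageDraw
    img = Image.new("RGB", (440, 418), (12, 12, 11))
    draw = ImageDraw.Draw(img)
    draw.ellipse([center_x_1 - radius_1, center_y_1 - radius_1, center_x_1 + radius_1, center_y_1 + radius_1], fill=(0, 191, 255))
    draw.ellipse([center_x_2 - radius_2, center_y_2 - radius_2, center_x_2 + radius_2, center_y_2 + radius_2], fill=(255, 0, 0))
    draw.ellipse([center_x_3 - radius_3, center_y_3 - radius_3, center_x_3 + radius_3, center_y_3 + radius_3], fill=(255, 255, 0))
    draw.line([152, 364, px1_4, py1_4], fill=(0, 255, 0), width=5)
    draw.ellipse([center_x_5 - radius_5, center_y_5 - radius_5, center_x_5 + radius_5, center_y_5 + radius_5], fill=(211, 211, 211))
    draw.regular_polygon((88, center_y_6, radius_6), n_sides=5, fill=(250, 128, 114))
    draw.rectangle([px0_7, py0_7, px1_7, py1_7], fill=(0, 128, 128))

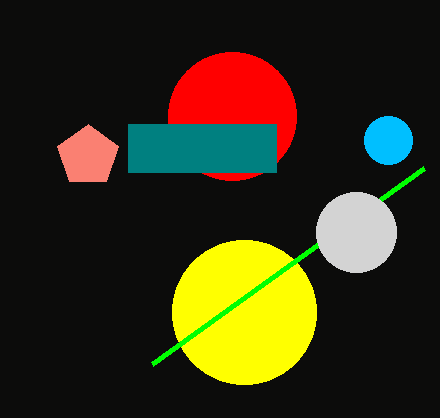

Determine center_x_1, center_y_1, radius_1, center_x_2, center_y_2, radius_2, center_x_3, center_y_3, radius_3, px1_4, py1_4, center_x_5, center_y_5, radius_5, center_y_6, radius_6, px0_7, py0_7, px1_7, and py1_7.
center_x_1 = 388; center_y_1 = 140; radius_1 = 24; center_x_2 = 232; center_y_2 = 116; radius_2 = 64; center_x_3 = 244; center_y_3 = 312; radius_3 = 72; px1_4 = 424; py1_4 = 168; center_x_5 = 356; center_y_5 = 232; radius_5 = 40; center_y_6 = 156; radius_6 = 32; px0_7 = 128; py0_7 = 124; px1_7 = 276; py1_7 = 172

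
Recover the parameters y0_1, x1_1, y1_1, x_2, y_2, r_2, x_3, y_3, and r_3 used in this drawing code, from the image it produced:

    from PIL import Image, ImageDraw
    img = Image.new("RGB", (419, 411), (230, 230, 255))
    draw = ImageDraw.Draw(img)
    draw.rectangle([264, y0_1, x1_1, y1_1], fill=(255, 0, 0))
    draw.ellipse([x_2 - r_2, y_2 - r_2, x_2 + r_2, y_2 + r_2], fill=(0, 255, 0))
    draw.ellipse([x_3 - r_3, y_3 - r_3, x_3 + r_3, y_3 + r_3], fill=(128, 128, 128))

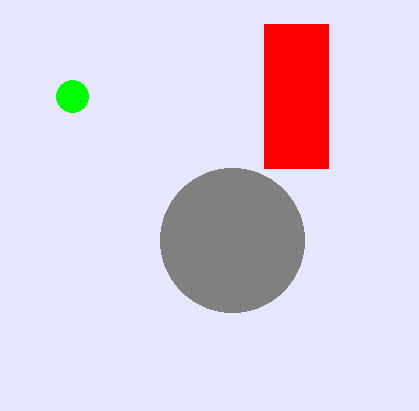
y0_1 = 24, x1_1 = 328, y1_1 = 168, x_2 = 72, y_2 = 96, r_2 = 16, x_3 = 232, y_3 = 240, r_3 = 72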